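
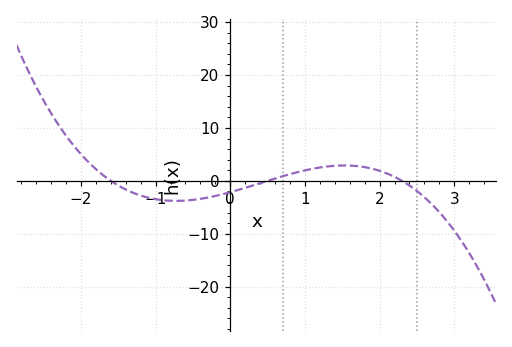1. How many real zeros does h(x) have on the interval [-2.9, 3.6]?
3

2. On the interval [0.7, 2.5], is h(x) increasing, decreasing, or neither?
neither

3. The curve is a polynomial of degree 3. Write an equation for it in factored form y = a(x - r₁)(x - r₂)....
y = -1.17(x + 1.6)(x - 0.5)(x - 2.3)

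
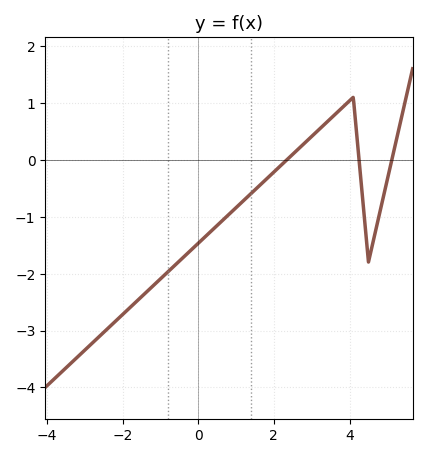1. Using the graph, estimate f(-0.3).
-1.7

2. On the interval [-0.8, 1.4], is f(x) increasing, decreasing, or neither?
increasing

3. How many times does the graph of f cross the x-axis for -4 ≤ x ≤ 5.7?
3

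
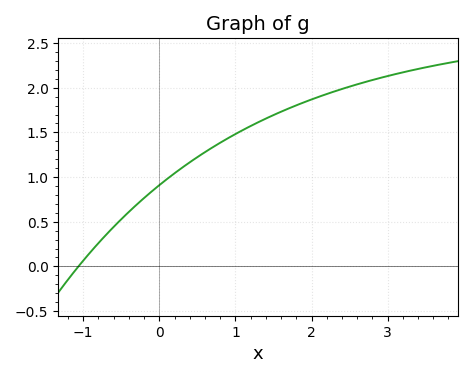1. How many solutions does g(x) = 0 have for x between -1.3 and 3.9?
1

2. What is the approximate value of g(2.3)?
1.95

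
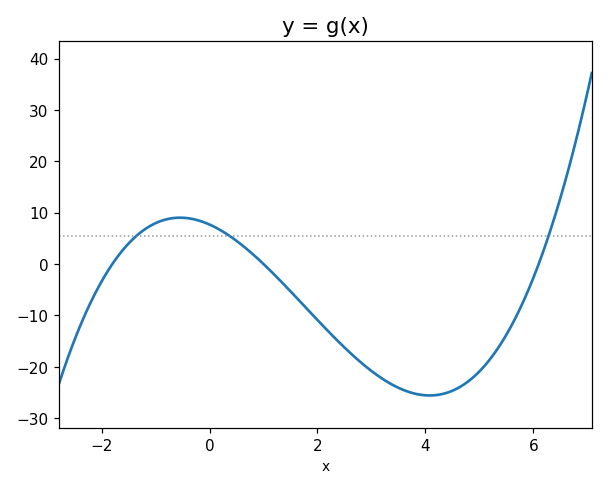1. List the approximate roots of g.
-1.8, 1, 6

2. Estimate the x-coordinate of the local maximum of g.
-0.6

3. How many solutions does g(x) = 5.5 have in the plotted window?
3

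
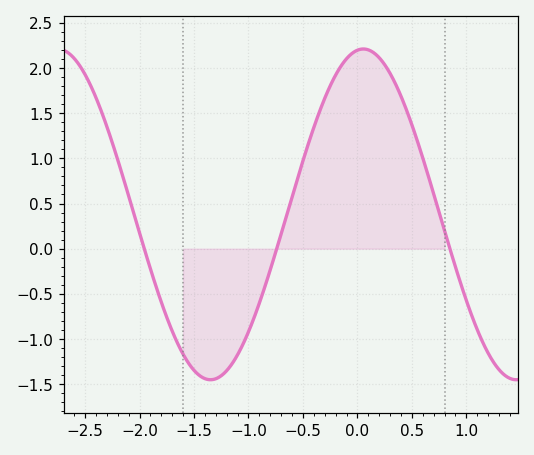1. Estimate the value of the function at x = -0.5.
0.973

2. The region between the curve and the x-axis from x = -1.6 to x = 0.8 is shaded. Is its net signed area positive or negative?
positive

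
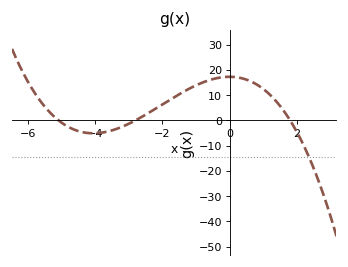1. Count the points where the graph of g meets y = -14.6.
1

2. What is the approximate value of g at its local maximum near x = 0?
17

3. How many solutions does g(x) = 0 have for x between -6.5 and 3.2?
3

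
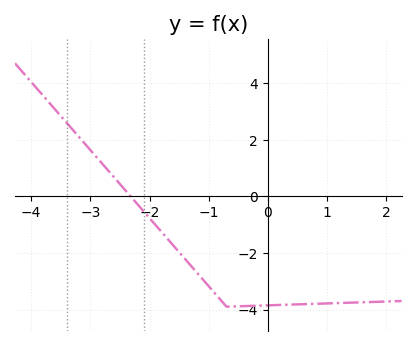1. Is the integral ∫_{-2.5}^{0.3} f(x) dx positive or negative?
negative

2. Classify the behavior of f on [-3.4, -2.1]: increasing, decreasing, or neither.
decreasing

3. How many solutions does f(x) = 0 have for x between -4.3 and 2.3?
1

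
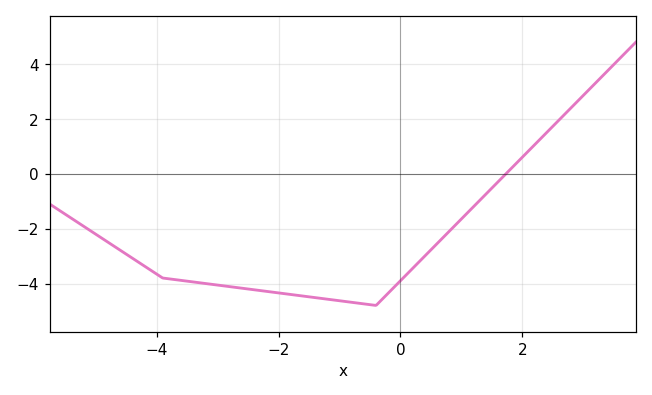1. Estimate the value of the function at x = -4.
-3.6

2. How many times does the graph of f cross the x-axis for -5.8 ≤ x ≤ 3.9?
1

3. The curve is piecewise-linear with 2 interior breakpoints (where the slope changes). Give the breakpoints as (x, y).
(-3.9, -3.8); (-0.4, -4.8)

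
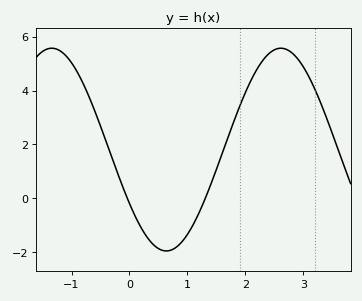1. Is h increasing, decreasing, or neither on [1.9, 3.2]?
neither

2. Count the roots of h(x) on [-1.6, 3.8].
2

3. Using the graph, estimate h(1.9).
3.4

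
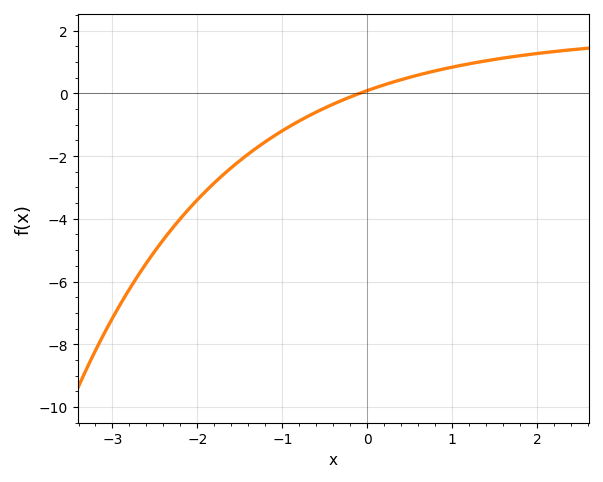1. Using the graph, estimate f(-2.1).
-3.6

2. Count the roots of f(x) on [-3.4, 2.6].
1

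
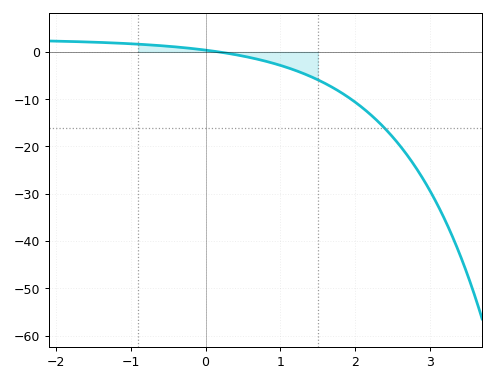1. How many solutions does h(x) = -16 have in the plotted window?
1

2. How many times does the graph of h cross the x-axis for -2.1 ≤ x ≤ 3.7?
1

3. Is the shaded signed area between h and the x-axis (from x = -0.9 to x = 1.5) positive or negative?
negative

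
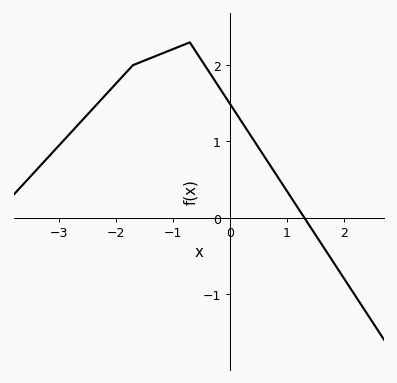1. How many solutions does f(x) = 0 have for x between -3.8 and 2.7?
1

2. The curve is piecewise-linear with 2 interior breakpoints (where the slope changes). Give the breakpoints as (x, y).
(-1.7, 2); (-0.7, 2.3)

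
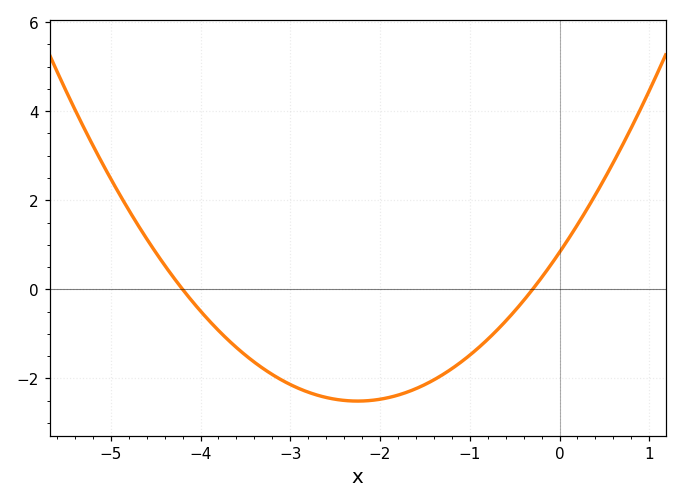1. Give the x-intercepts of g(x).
-4.2, -0.3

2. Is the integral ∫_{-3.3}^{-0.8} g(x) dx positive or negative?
negative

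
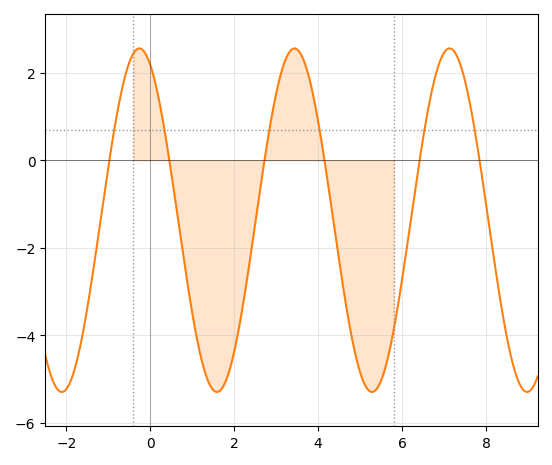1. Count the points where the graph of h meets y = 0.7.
6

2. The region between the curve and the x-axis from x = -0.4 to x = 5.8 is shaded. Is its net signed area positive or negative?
negative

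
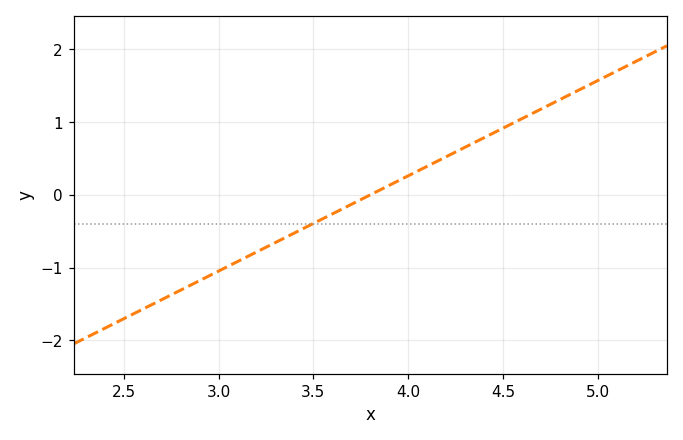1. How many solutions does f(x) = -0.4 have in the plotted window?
1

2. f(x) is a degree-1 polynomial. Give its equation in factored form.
y = 1.31(x - 3.8)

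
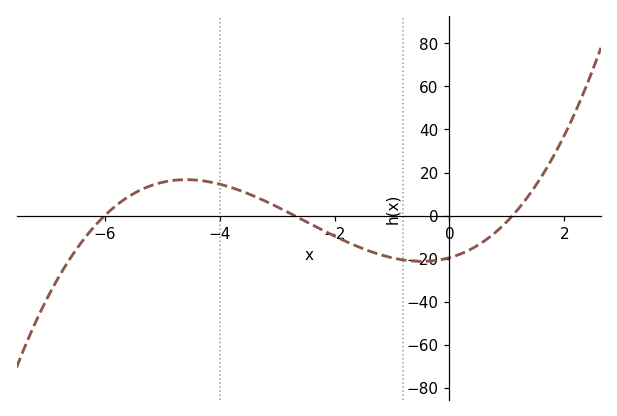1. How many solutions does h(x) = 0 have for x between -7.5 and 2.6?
3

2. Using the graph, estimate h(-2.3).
-5.54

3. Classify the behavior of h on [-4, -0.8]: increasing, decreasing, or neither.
decreasing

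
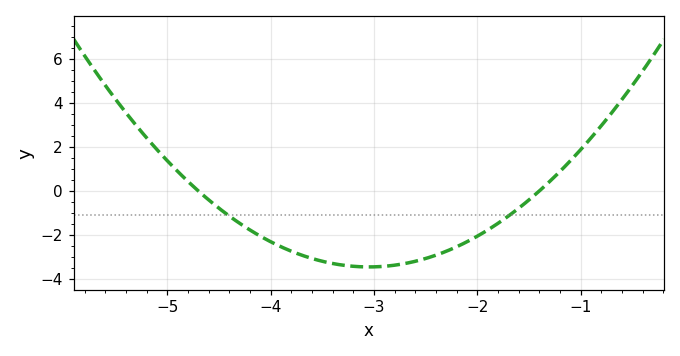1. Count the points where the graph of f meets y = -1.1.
2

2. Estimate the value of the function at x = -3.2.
-3.43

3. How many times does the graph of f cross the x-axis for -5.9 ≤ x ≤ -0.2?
2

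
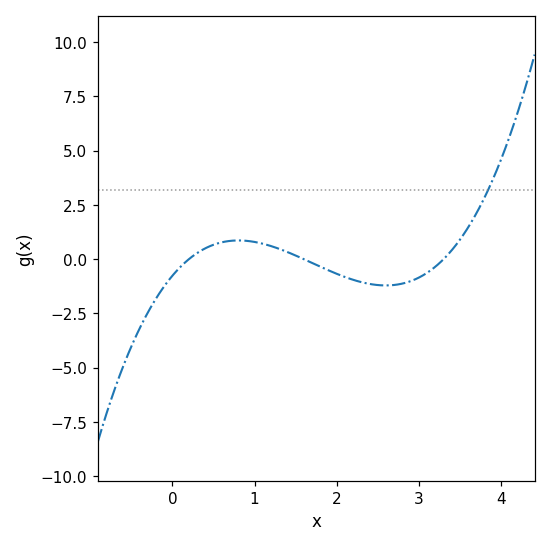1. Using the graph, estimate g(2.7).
-1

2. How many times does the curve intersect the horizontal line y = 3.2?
1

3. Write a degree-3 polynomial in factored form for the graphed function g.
y = 0.72(x - 0.2)(x - 1.6)(x - 3.3)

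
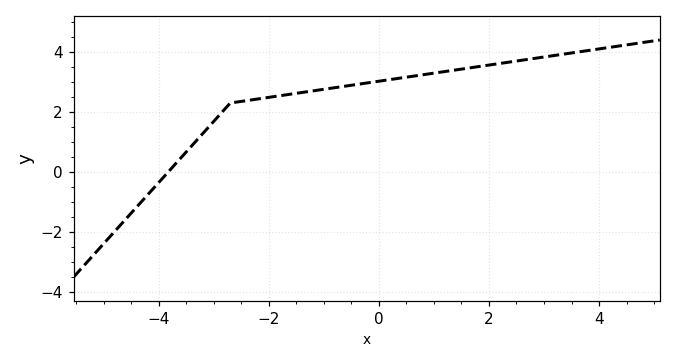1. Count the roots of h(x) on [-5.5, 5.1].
1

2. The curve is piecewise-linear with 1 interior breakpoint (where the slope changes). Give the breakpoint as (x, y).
(-2.7, 2.3)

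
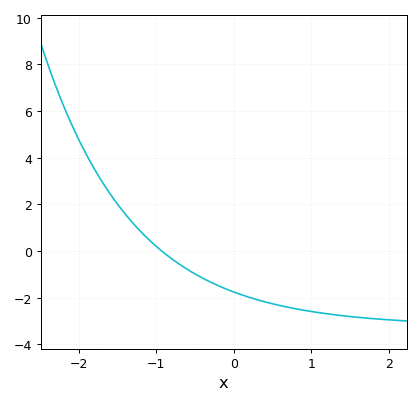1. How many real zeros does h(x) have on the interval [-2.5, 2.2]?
1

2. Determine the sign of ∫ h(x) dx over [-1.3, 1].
negative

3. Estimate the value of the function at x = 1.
-2.59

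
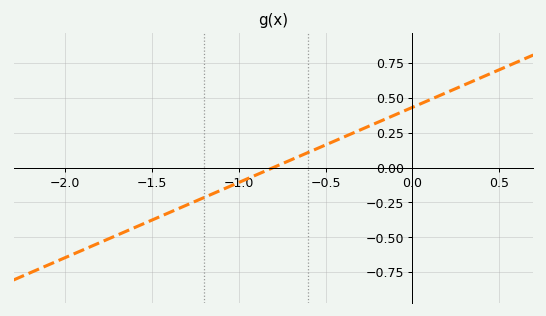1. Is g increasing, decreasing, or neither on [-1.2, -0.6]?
increasing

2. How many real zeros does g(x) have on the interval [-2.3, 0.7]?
1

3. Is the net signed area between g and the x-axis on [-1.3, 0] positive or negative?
positive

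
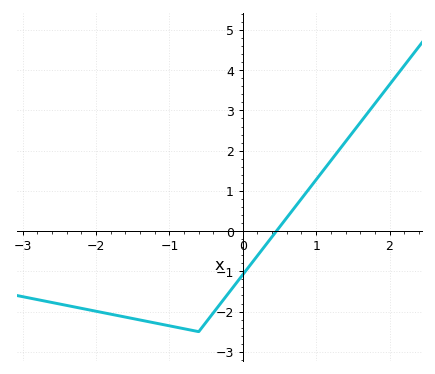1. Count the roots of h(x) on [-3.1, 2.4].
1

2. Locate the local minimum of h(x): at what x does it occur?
-0.602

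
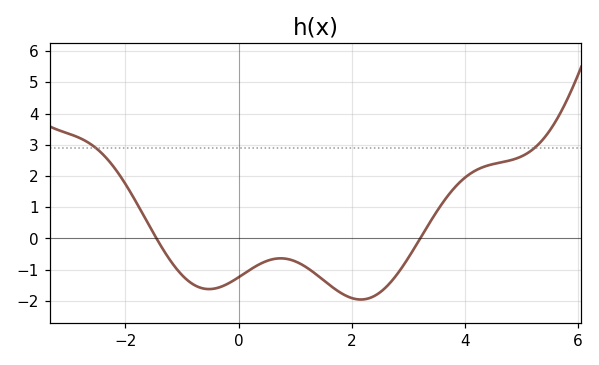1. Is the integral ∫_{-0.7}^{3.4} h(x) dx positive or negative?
negative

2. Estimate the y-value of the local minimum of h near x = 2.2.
-2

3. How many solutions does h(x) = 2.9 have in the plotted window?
2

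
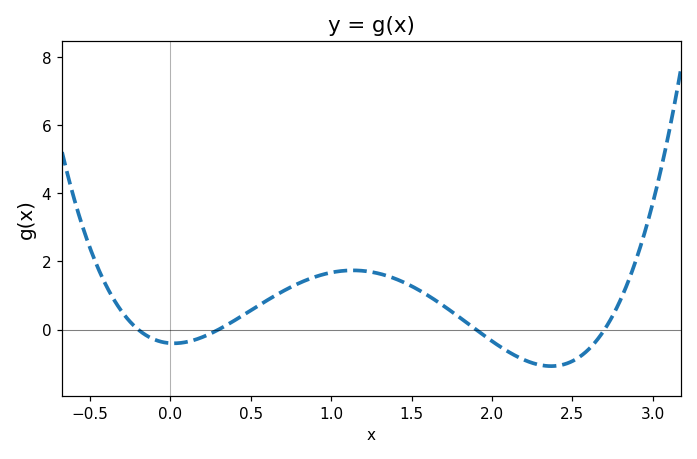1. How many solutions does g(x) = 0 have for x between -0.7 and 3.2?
4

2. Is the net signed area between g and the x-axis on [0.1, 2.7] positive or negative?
positive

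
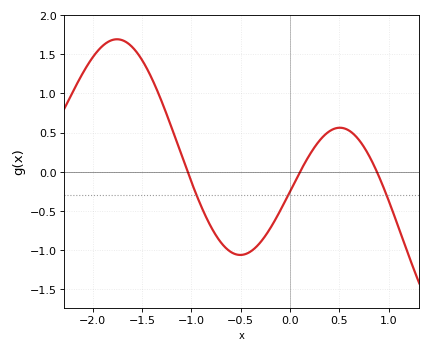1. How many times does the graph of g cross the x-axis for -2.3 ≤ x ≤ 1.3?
3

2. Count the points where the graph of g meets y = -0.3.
3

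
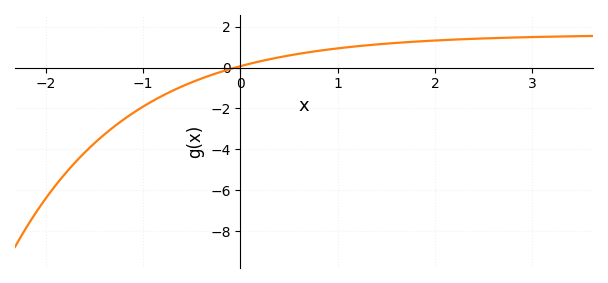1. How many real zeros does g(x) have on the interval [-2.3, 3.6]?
1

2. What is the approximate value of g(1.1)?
0.997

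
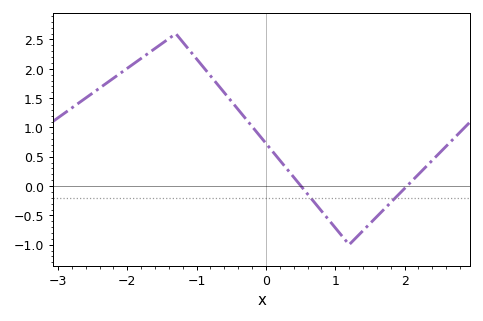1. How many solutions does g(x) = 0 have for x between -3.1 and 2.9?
2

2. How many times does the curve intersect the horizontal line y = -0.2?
2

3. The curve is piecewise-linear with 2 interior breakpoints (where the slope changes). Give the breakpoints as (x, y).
(-1.3, 2.6); (1.2, -1)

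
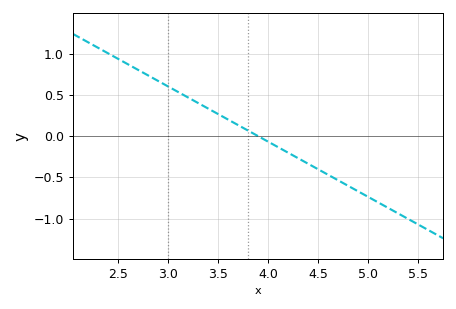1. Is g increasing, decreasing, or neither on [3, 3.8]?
decreasing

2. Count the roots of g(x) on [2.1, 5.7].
1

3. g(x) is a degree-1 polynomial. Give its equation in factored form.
y = -0.67(x - 3.9)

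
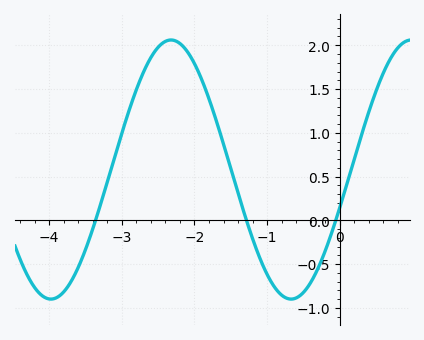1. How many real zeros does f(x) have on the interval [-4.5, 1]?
3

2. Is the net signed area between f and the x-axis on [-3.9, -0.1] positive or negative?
positive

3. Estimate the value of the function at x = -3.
1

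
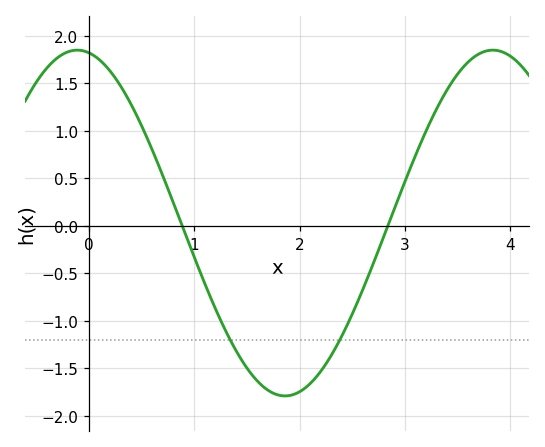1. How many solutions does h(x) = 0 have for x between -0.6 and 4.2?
2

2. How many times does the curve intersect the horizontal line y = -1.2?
2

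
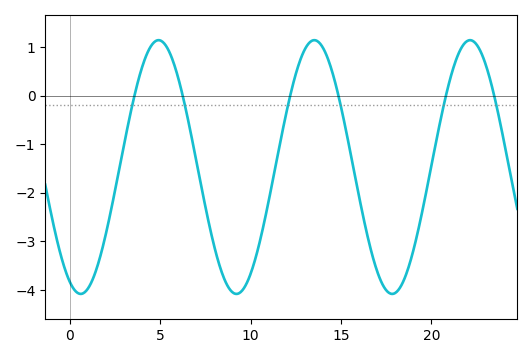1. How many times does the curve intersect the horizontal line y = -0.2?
6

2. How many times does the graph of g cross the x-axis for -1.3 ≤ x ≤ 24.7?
6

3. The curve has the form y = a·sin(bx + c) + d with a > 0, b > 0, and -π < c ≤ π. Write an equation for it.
y = 2.61sin(0.73x - 2.02) - 1.47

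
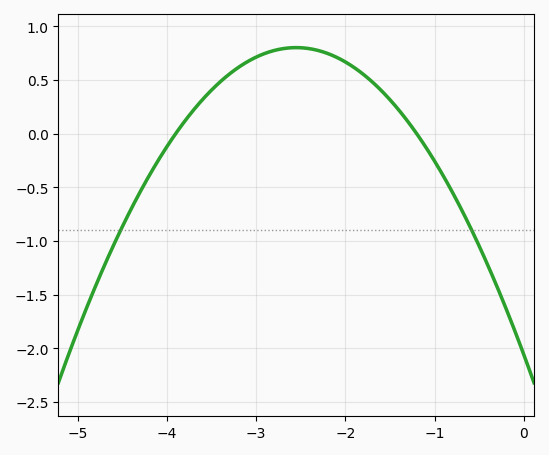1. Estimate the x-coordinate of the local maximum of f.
-2.6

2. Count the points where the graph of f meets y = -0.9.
2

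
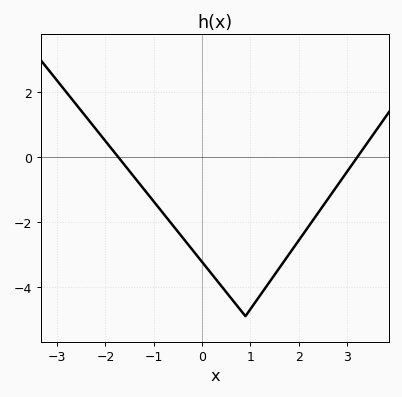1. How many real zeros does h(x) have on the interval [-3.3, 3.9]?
2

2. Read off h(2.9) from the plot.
-0.6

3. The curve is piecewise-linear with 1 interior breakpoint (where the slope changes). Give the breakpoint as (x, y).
(0.9, -4.9)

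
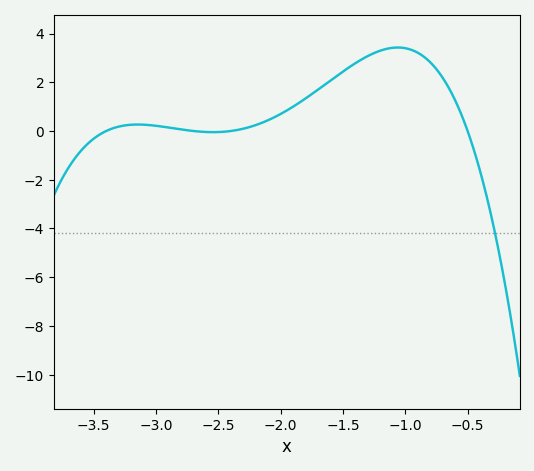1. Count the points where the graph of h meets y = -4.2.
1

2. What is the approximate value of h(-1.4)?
2.8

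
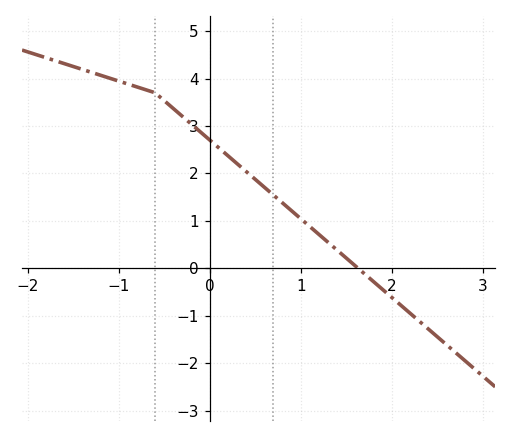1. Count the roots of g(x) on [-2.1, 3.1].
1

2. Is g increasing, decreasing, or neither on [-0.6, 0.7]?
decreasing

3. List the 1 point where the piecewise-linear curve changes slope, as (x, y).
(-0.6, 3.7)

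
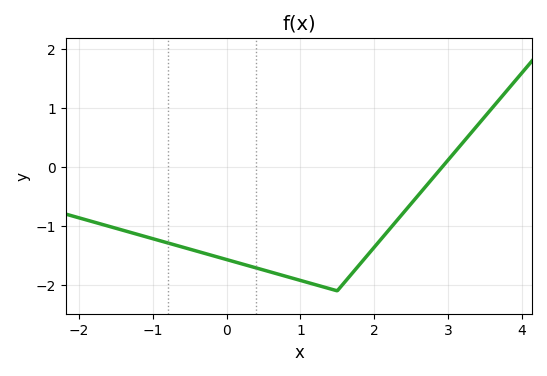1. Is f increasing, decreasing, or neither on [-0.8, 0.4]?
decreasing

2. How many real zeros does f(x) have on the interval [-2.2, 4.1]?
1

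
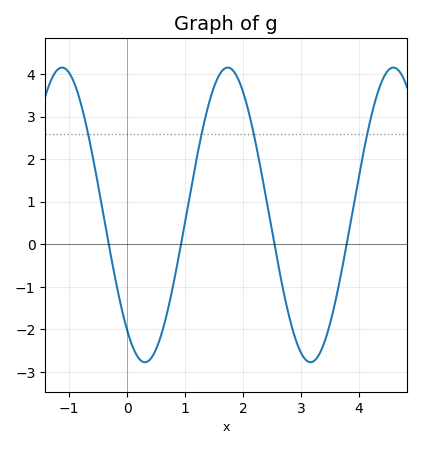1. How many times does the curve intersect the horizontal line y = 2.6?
4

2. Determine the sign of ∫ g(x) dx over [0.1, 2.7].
positive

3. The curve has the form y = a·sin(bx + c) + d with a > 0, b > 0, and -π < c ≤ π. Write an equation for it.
y = 3.46sin(2.2x - 2.24) + 0.69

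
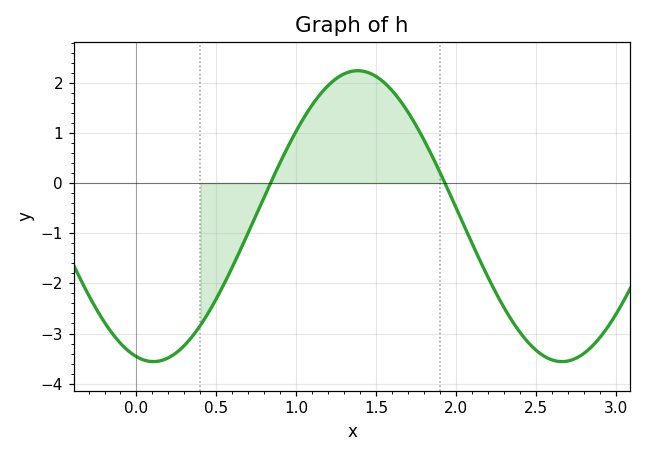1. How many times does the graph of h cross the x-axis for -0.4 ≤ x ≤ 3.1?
2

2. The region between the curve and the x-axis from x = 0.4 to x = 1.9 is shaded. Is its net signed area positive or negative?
positive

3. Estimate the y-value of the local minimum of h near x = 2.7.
-3.56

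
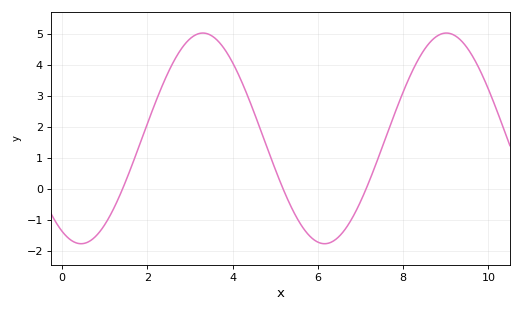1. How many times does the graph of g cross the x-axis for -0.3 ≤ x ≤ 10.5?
3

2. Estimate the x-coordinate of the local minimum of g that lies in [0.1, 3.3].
0.4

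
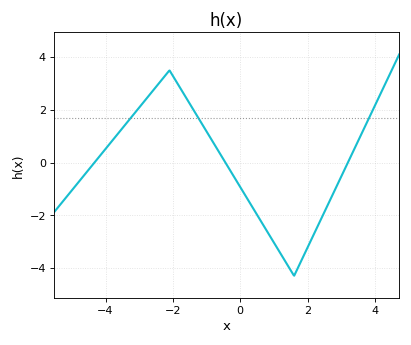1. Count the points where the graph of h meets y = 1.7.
3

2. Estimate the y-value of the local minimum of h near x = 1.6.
-4.2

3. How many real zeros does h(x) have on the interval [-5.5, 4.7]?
3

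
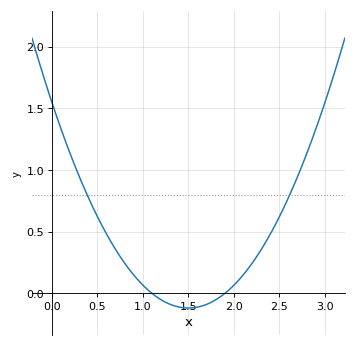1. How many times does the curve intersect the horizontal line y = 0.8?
2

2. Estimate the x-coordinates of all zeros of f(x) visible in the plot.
1.1, 1.9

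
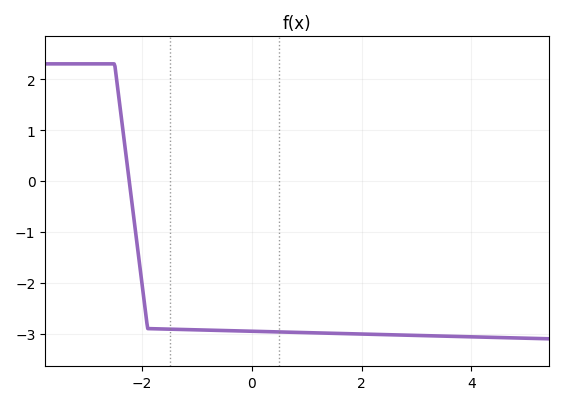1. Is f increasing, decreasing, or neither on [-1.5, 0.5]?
decreasing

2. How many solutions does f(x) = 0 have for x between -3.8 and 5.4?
1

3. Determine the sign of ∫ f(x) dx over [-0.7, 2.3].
negative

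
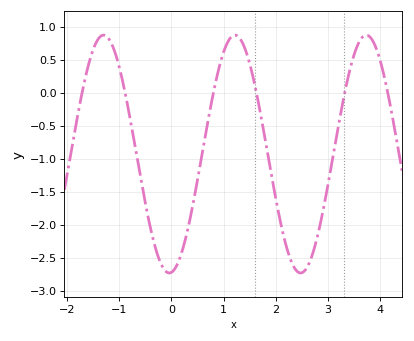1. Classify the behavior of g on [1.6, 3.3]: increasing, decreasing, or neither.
neither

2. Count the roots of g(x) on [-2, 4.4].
6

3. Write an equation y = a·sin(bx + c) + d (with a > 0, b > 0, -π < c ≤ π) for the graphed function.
y = 1.8sin(2.5x - 1.47) - 0.93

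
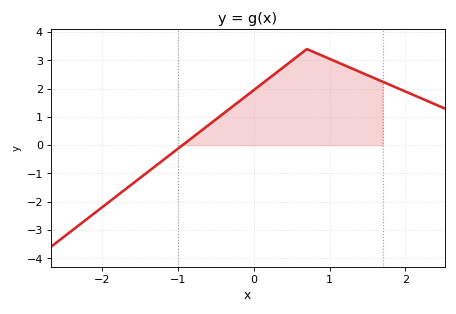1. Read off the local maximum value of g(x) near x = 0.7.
3.4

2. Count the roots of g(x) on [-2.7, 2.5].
1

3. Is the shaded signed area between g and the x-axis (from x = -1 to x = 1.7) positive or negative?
positive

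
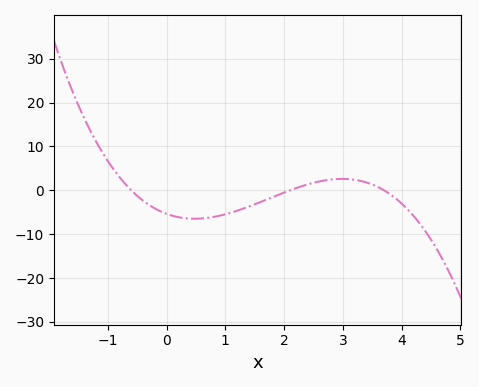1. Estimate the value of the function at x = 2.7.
2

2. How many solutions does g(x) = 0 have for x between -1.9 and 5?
3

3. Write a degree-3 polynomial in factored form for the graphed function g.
y = -1.15(x + 0.6)(x - 2.1)(x - 3.7)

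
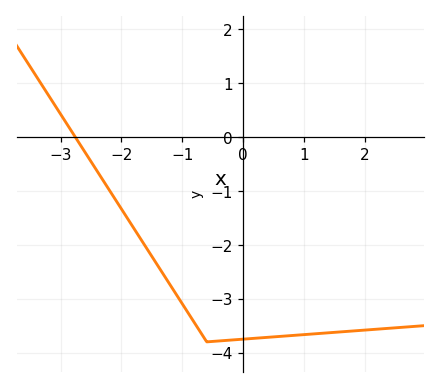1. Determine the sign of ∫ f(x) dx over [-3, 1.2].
negative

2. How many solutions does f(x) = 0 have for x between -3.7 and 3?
1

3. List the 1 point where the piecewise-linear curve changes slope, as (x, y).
(-0.6, -3.8)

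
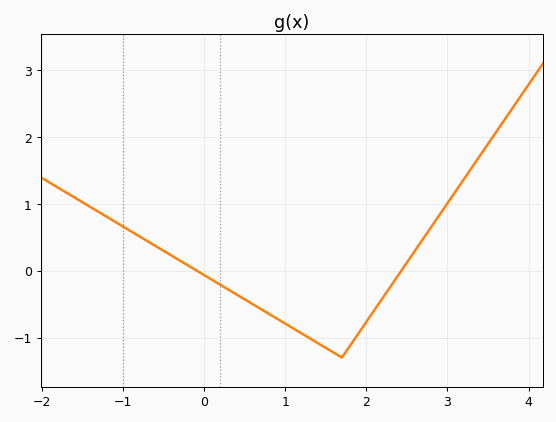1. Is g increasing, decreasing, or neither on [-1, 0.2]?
decreasing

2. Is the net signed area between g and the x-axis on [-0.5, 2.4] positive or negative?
negative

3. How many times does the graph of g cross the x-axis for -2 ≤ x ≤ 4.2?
2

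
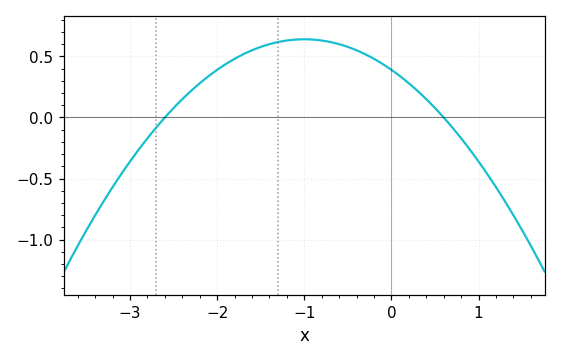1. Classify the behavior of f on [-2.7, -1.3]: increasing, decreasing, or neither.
increasing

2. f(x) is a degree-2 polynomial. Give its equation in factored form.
y = -0.25(x + 2.6)(x - 0.6)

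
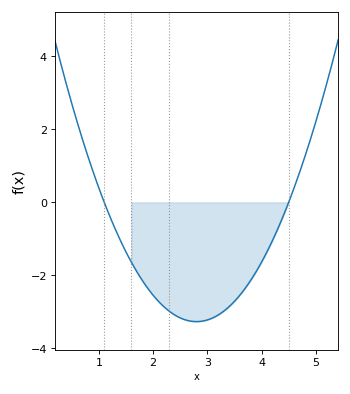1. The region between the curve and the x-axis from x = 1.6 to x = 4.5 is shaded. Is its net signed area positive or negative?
negative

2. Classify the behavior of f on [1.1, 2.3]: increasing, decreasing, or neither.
decreasing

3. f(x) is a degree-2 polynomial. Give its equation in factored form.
y = 1.13(x - 1.1)(x - 4.5)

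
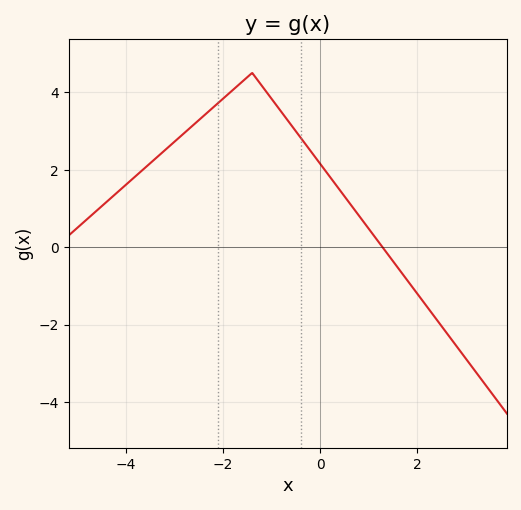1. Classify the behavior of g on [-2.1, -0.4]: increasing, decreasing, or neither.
neither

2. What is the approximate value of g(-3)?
2.73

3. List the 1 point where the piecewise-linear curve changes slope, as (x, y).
(-1.4, 4.5)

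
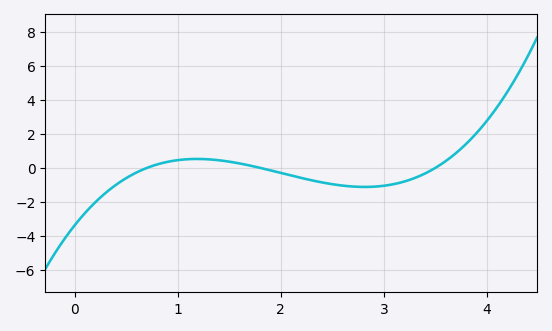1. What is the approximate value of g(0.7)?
0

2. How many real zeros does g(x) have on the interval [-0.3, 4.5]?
3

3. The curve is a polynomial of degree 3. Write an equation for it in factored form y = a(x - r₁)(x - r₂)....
y = 0.76(x - 0.7)(x - 1.8)(x - 3.5)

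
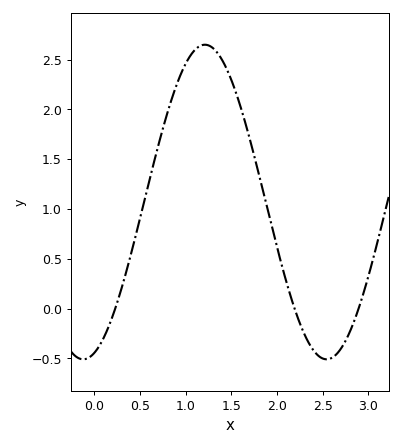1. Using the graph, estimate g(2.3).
-0.257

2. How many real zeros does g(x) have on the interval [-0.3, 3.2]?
3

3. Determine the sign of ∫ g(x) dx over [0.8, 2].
positive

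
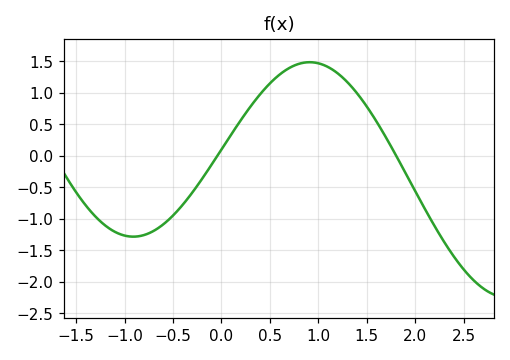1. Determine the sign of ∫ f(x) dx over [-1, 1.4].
positive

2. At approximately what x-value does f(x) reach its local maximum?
0.9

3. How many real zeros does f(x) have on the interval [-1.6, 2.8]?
2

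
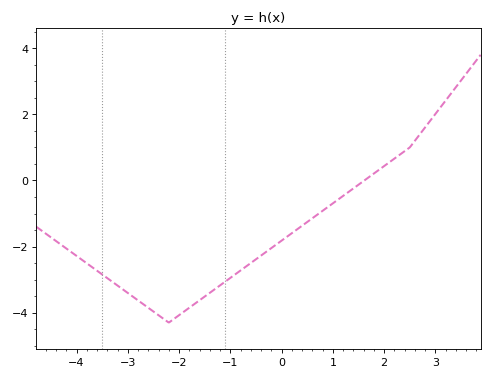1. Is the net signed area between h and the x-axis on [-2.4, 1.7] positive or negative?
negative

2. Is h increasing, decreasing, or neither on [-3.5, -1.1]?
neither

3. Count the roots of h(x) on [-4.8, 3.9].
1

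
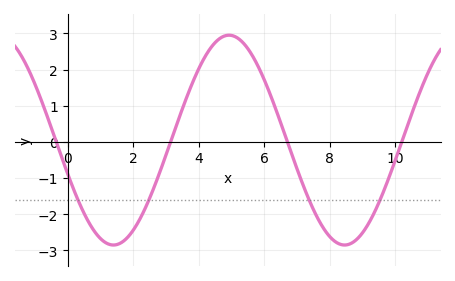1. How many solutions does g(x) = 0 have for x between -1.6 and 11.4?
4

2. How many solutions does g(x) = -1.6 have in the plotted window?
4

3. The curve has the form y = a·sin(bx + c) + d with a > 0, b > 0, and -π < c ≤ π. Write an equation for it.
y = 2.9sin(0.89x - 2.81) + 0.05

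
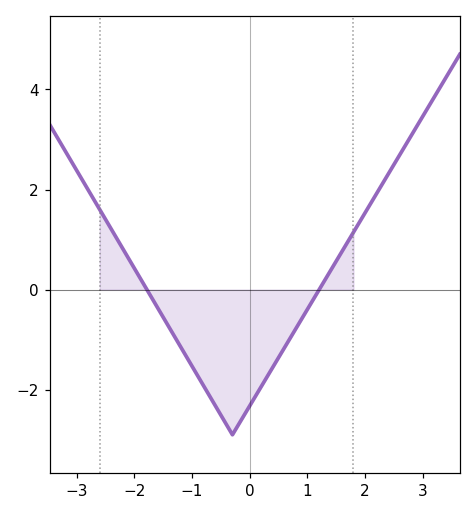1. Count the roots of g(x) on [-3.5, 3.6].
2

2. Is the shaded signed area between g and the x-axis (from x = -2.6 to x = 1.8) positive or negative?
negative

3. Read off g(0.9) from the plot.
-0.6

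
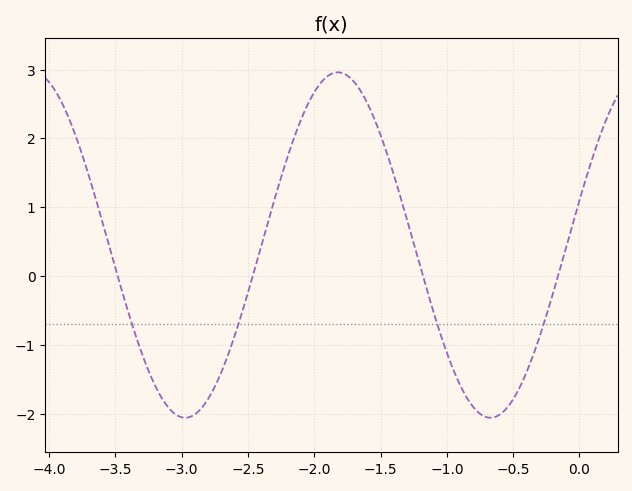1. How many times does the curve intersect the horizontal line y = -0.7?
4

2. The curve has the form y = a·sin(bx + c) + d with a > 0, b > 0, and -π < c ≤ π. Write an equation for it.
y = 2.51sin(2.7x + 0.26) + 0.45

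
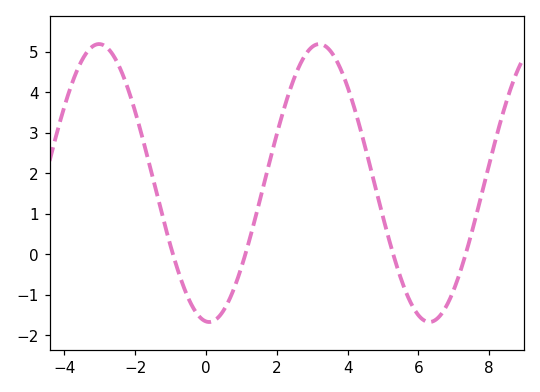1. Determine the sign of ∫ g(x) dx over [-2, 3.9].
positive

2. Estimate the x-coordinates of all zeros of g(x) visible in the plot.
-1, 1.2, 5.2, 7.4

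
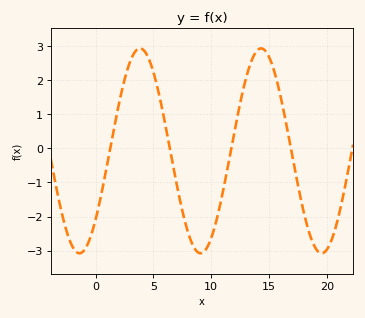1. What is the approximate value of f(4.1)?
2.9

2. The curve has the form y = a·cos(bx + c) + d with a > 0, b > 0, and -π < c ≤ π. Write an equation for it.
y = 3.01cos(0.6x - 2.3) - 0.07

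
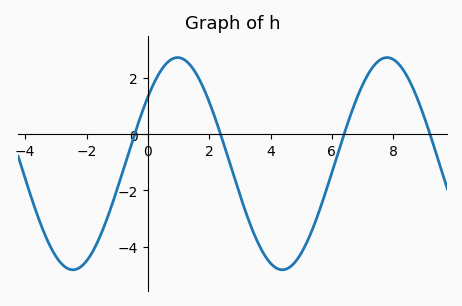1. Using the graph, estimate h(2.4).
-0.104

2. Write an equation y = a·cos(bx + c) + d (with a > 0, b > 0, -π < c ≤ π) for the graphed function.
y = 3.76cos(0.92x - 0.892) - 1.05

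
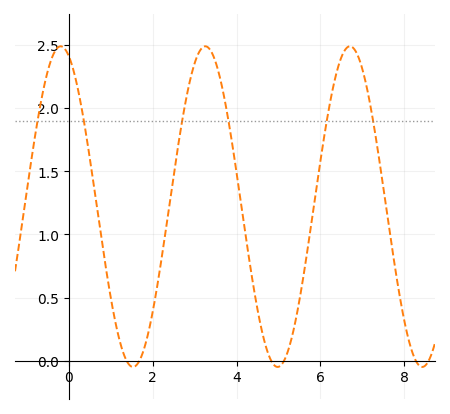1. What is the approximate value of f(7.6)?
1.15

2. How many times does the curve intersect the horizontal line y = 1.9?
6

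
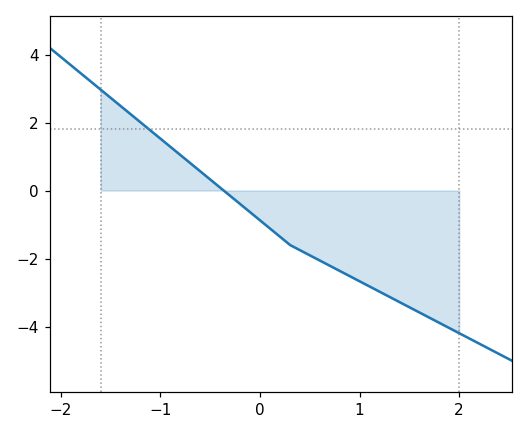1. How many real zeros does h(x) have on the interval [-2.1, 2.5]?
1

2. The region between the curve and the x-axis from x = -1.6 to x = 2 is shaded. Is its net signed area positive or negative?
negative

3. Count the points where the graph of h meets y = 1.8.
1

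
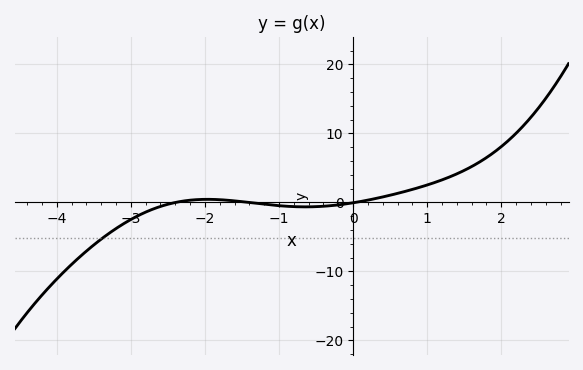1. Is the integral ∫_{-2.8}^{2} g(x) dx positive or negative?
positive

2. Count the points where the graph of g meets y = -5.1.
1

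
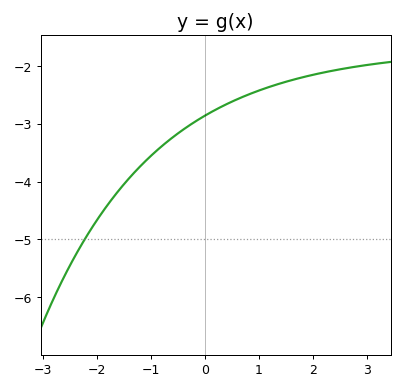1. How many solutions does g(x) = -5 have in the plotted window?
1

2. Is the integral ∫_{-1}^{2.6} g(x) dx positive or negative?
negative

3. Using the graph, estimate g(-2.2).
-4.96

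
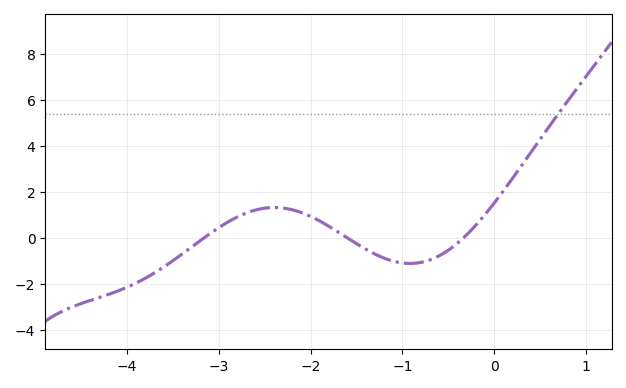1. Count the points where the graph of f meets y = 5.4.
1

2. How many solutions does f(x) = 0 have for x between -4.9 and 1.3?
3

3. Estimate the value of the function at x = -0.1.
1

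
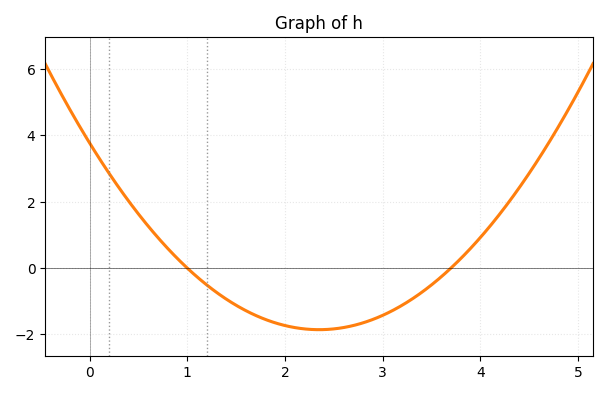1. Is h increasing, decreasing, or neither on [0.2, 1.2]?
decreasing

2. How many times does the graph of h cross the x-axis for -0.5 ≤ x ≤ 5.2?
2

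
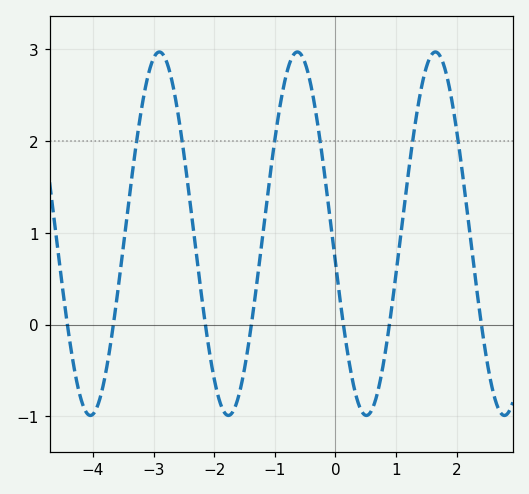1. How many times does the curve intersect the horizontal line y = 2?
6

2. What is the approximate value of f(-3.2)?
2.34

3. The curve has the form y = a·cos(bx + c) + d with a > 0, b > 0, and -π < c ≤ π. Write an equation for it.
y = 1.98cos(2.76x + 1.73) + 0.99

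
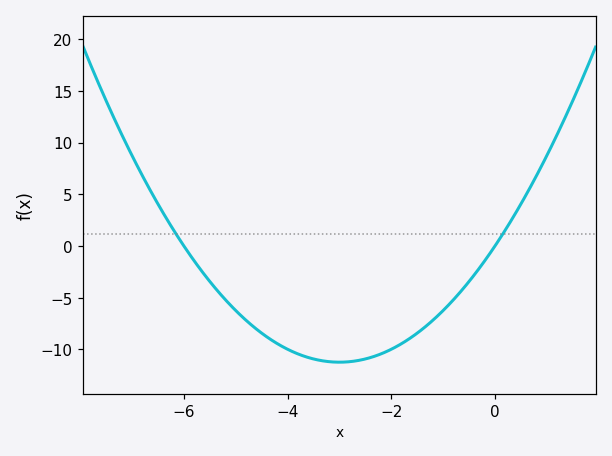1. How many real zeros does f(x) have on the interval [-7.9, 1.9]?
2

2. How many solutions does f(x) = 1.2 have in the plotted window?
2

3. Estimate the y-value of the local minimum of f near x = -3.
-11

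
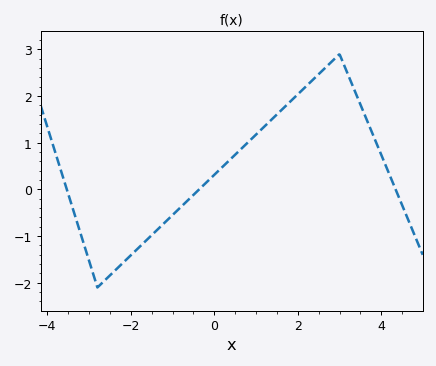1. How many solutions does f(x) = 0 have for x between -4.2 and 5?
3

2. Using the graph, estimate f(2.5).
2.47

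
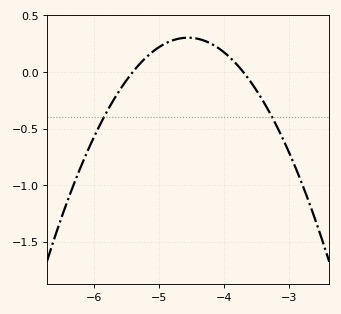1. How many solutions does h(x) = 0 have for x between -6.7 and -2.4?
2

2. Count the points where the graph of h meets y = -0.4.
2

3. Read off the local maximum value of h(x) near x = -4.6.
0.3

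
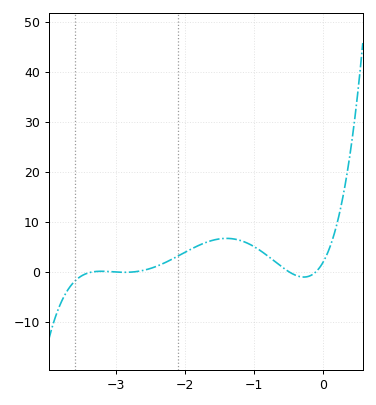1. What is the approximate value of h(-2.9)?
-0.145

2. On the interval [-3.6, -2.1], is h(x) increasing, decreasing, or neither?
neither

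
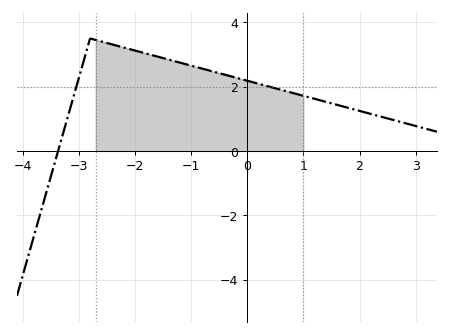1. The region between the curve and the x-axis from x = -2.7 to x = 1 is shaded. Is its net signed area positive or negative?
positive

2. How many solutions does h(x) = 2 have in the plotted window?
2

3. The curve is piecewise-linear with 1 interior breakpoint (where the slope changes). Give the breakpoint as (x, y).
(-2.8, 3.5)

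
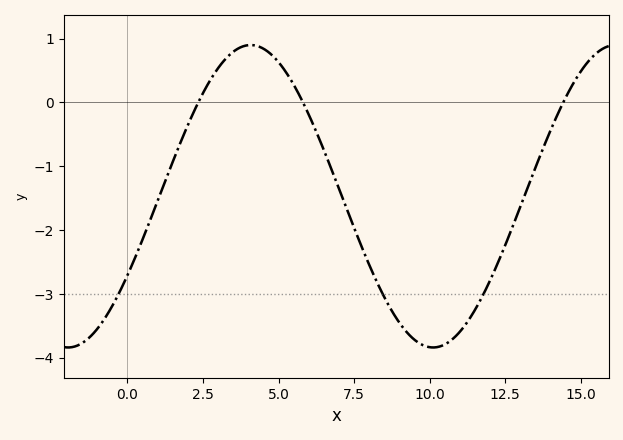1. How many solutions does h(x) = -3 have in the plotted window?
3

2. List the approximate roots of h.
2.5, 6, 14.5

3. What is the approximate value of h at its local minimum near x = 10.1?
-3.8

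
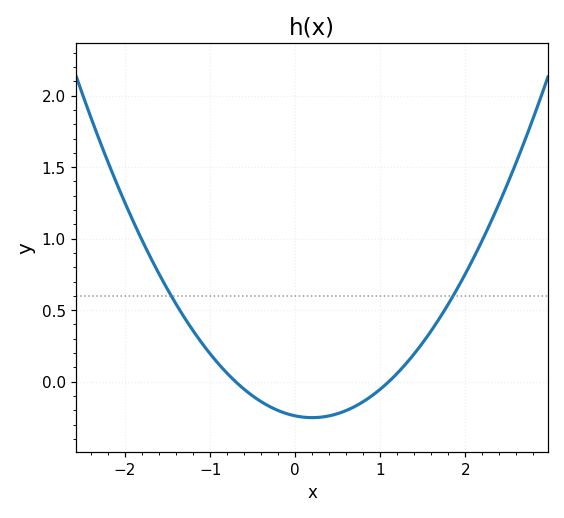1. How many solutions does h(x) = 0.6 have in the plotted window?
2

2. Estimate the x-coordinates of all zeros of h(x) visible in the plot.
-0.7, 1.1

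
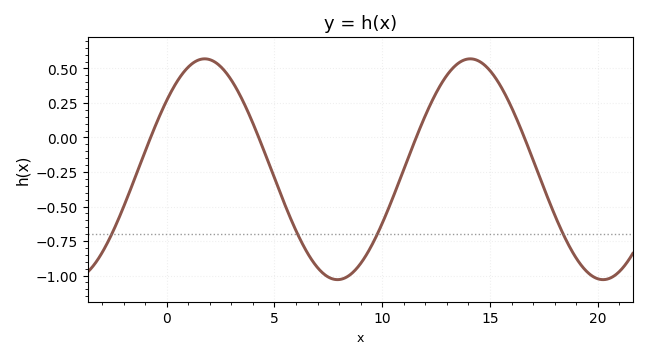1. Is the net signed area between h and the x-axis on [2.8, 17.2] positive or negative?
negative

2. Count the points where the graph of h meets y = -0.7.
4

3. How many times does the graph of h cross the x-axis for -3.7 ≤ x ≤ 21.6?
4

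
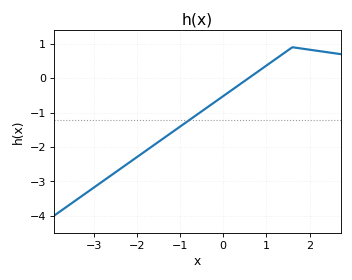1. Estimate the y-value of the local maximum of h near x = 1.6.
0.9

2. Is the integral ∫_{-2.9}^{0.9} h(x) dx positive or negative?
negative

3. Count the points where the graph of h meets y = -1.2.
1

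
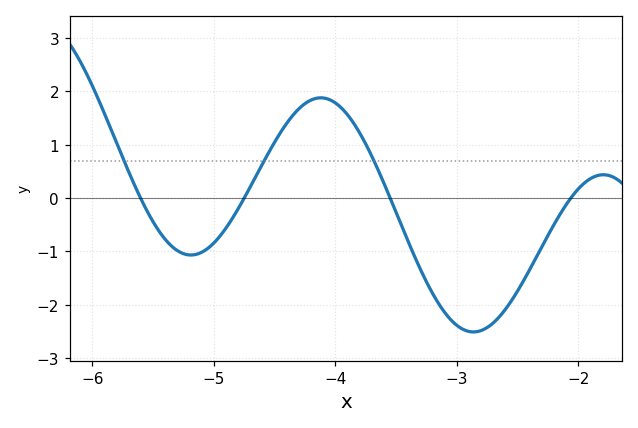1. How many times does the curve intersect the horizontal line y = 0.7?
3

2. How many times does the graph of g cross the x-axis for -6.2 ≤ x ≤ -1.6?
4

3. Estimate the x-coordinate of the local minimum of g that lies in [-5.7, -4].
-5.2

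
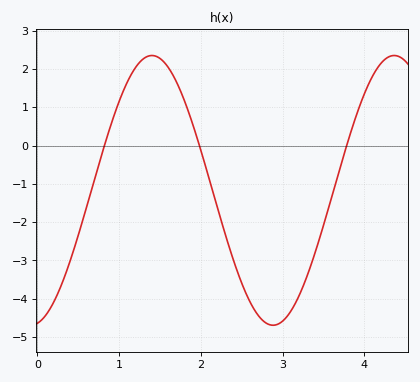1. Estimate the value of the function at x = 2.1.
-0.858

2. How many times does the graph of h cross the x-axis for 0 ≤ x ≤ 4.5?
3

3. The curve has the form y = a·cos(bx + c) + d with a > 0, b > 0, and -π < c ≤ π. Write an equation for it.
y = 3.52cos(2.12x - 2.97) - 1.17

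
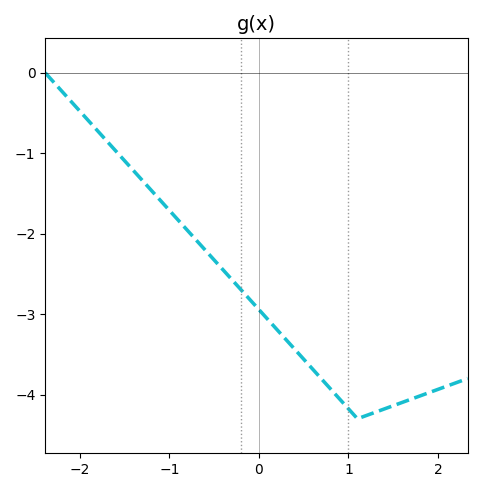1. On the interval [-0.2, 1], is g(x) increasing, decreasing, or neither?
decreasing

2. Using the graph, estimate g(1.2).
-4.26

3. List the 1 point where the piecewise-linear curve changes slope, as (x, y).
(1.1, -4.3)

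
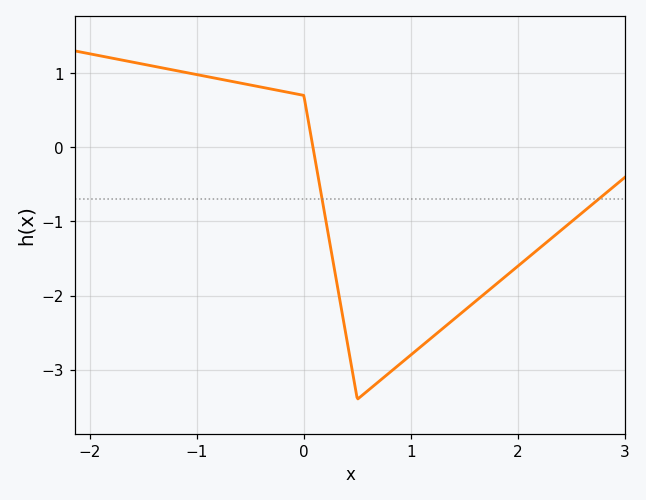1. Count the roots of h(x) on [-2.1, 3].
1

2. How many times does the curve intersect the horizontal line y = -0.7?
2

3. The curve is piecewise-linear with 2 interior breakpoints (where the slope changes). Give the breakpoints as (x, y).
(0, 0.7); (0.5, -3.4)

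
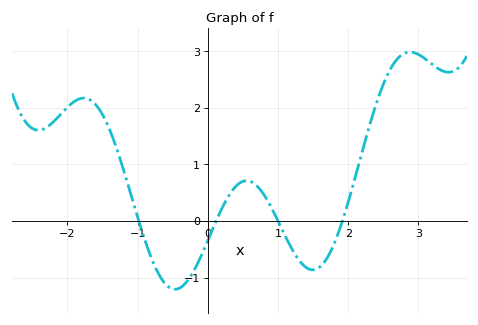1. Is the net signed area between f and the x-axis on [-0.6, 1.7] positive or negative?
negative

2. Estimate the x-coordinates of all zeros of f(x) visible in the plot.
-0.983, 0.118, 1, 1.92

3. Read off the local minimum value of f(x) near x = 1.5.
-0.864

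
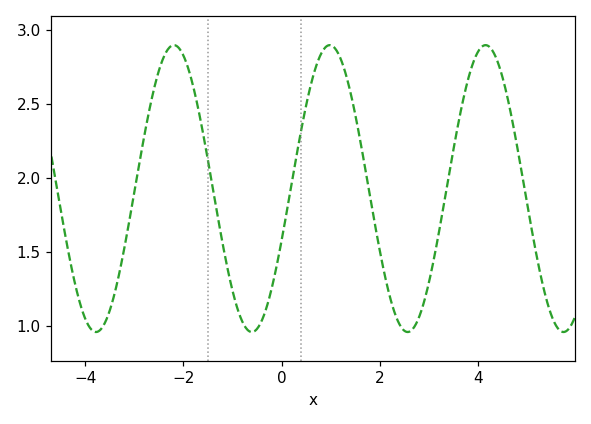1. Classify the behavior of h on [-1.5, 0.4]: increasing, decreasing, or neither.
neither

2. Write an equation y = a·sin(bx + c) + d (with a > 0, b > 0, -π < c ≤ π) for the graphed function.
y = 0.97sin(2x - 0.37) + 1.93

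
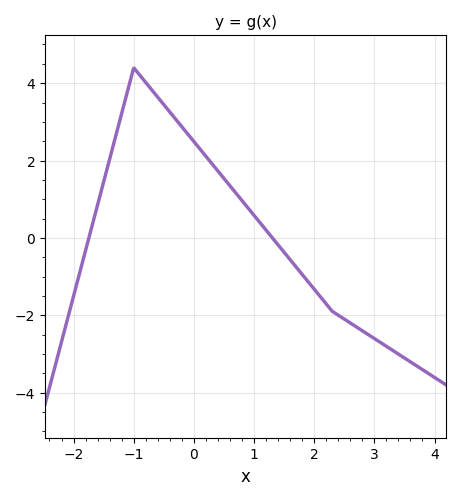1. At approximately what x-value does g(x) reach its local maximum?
-1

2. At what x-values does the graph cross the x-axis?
-1.74, 1.3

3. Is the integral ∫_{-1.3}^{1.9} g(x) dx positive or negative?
positive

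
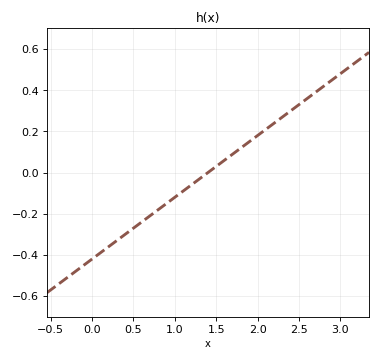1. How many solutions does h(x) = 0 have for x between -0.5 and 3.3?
1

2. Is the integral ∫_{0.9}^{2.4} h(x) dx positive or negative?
positive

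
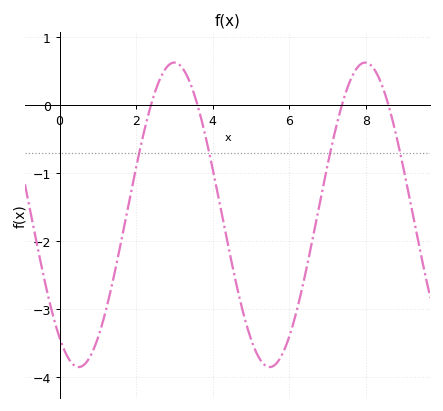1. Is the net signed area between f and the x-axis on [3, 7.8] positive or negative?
negative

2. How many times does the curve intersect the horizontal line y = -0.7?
4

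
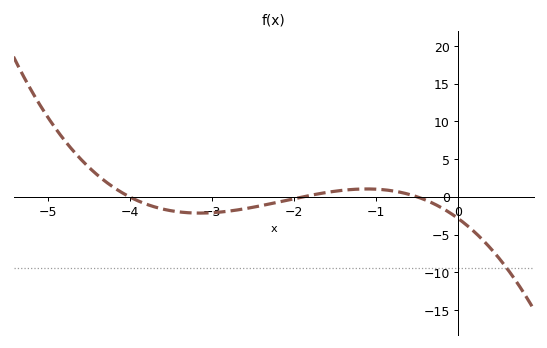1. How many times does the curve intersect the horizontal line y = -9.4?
1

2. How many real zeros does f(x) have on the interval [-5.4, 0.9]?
3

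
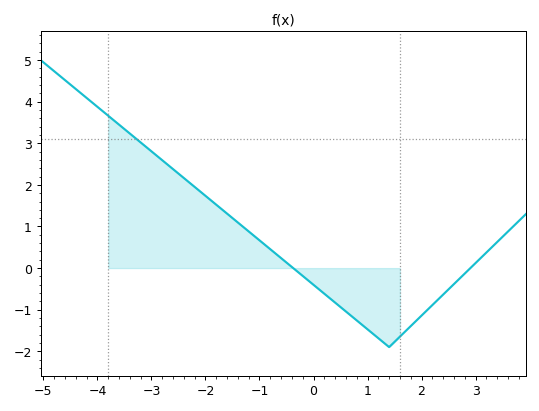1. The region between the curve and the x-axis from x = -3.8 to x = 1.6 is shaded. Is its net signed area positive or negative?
positive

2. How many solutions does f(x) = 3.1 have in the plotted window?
1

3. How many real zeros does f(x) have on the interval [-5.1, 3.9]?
2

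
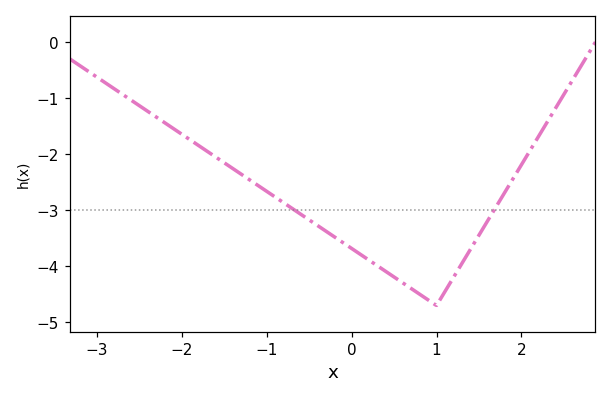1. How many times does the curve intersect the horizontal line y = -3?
2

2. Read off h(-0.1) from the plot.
-3.6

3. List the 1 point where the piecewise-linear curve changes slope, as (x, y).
(1, -4.7)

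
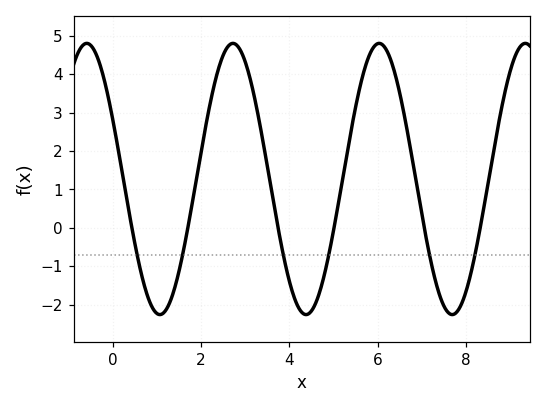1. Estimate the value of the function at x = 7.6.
-2.2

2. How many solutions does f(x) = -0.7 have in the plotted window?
6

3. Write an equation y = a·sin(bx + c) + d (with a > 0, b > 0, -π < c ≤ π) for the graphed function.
y = 3.53sin(1.9x + 2.7) + 1.27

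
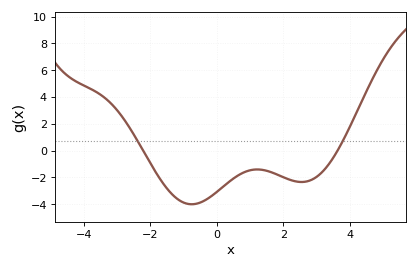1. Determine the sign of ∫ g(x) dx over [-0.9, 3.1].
negative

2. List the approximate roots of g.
-2.22, 3.63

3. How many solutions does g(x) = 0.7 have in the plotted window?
2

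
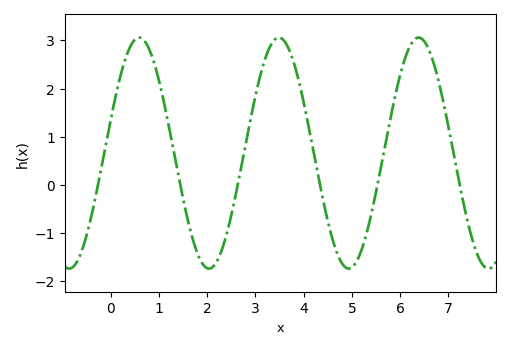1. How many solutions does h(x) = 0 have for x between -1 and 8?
6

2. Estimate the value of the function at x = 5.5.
-0.14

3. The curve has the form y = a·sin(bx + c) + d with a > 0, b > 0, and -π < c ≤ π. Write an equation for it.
y = 2.4sin(2.17x + 0.292) + 0.66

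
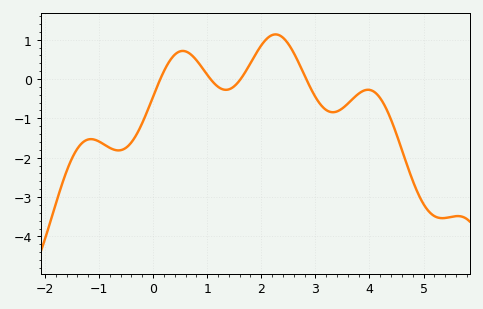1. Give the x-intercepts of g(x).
0.134, 1.06, 1.62, 2.83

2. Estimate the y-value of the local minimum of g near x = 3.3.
-0.845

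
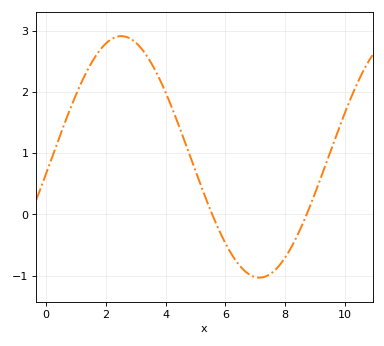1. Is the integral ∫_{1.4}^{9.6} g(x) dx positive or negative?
positive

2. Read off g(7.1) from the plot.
-1.03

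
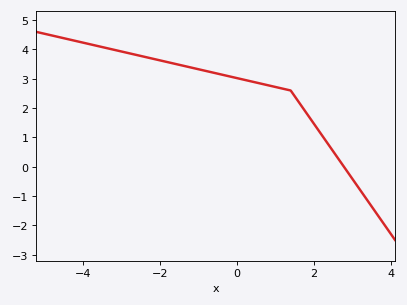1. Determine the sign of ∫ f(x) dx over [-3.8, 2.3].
positive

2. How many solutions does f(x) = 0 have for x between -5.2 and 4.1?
1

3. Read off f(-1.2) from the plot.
3.38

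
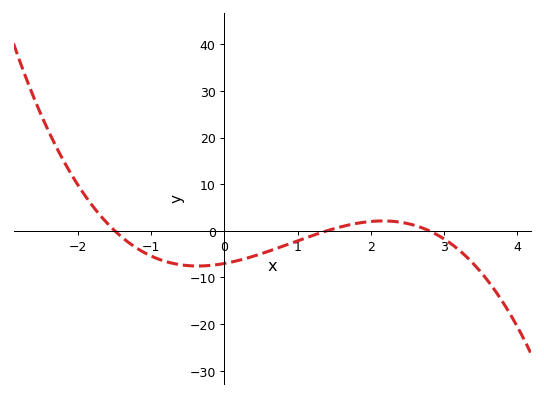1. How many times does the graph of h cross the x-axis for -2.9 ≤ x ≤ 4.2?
3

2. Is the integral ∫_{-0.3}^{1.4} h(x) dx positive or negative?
negative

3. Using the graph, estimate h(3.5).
-8.75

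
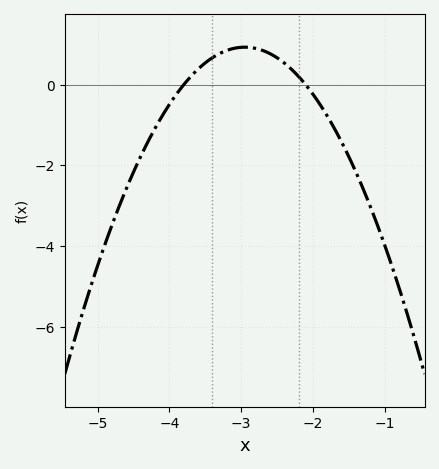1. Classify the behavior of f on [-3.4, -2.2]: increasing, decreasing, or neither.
neither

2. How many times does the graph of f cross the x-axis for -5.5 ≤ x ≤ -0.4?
2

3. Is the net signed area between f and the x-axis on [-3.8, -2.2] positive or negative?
positive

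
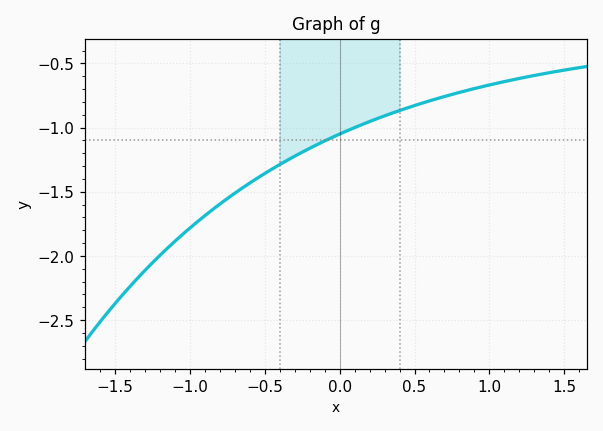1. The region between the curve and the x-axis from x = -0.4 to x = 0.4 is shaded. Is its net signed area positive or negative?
negative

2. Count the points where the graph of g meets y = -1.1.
1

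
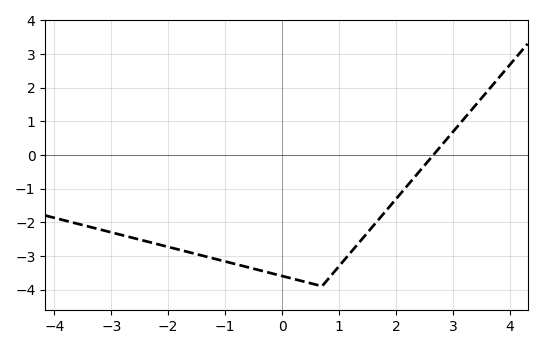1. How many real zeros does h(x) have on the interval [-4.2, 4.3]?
1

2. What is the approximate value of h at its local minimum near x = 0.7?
-3.9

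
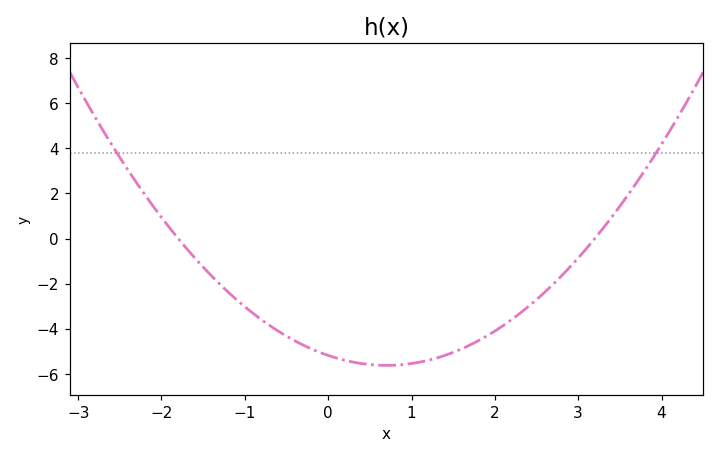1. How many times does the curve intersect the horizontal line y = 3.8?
2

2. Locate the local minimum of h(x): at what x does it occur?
0.8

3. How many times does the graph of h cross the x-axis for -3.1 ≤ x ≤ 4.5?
2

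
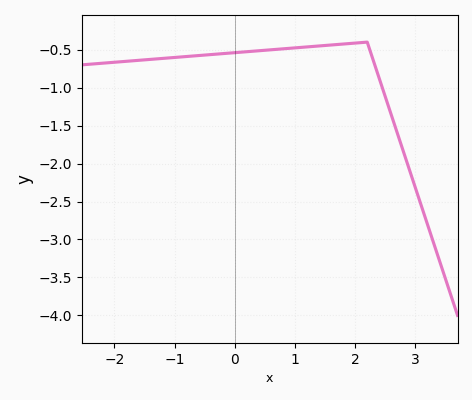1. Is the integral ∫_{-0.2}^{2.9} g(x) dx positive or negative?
negative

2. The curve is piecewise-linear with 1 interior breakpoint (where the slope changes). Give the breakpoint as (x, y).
(2.2, -0.4)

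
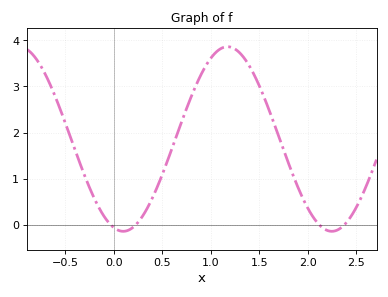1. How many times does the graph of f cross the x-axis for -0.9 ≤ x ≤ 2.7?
4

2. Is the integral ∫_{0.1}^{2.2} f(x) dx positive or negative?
positive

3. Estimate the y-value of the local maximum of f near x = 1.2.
3.9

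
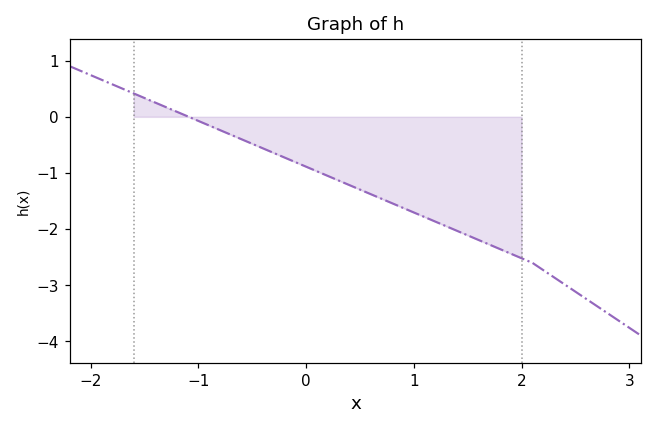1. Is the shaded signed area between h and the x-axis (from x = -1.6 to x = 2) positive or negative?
negative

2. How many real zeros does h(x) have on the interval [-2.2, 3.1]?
1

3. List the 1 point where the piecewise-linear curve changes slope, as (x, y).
(2.1, -2.6)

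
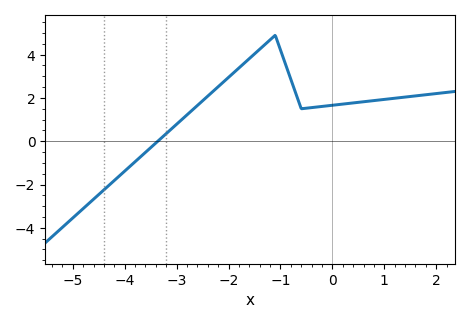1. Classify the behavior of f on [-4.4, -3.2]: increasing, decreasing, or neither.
increasing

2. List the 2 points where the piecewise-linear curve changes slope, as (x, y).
(-1.1, 4.9); (-0.6, 1.5)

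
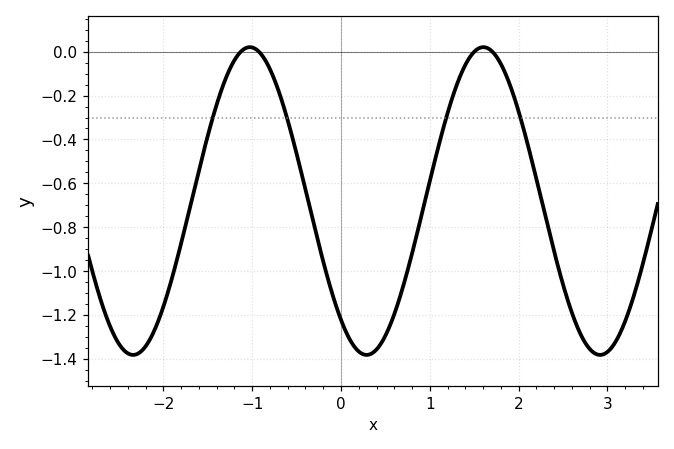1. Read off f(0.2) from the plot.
-1.36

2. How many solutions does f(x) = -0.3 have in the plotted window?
4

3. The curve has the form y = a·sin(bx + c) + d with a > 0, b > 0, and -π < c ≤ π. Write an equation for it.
y = 0.7sin(2.4x - 2.3) - 0.68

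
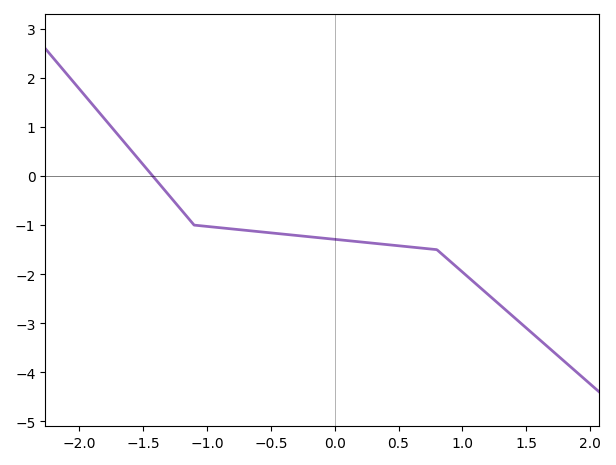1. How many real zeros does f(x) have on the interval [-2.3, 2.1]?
1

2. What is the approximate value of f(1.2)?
-2.4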